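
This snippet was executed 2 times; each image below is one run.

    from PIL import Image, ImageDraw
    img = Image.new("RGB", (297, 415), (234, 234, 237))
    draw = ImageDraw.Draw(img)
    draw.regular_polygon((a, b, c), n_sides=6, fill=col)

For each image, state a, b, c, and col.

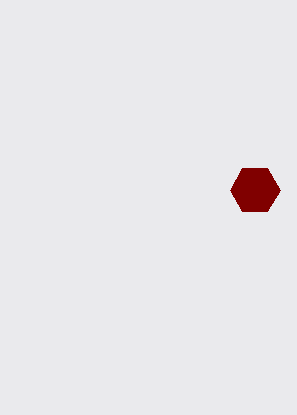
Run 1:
a = 255, b = 190, c = 25, col = 'maroon'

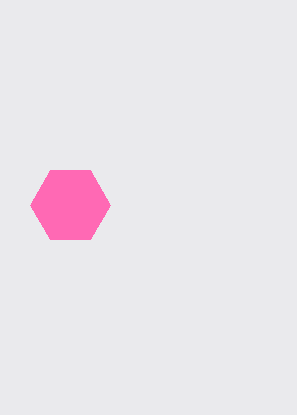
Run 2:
a = 70
b = 205
c = 40
col = 'hotpink'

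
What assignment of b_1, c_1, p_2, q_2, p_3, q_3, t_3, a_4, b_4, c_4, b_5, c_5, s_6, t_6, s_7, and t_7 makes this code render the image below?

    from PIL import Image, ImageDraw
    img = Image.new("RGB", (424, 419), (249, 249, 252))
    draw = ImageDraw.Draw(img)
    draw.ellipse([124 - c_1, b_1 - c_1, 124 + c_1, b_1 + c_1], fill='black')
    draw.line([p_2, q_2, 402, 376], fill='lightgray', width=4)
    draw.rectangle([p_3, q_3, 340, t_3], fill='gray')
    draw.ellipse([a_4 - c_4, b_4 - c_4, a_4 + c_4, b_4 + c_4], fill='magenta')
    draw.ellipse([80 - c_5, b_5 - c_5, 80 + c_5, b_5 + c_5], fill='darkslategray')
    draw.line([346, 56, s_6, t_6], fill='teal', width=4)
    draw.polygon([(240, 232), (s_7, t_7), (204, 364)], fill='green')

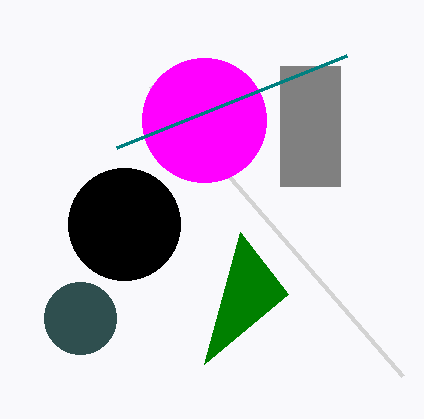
b_1 = 224
c_1 = 56
p_2 = 150
q_2 = 86
p_3 = 280
q_3 = 66
t_3 = 186
a_4 = 204
b_4 = 120
c_4 = 62
b_5 = 318
c_5 = 36
s_6 = 116
t_6 = 148
s_7 = 288
t_7 = 294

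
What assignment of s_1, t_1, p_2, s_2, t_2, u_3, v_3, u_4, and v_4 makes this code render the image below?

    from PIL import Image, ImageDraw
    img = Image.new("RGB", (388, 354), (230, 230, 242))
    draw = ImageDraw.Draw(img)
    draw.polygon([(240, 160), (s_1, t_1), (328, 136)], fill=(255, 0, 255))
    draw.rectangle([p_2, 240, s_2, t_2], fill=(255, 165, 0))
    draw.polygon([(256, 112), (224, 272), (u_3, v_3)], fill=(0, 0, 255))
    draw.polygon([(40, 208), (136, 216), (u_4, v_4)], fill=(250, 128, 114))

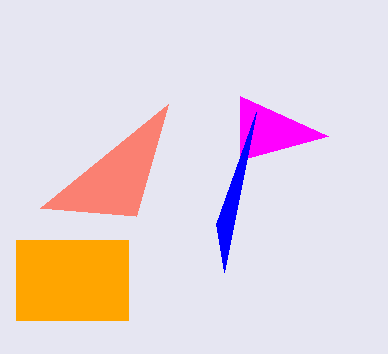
s_1 = 240
t_1 = 96
p_2 = 16
s_2 = 128
t_2 = 320
u_3 = 216
v_3 = 224
u_4 = 168
v_4 = 104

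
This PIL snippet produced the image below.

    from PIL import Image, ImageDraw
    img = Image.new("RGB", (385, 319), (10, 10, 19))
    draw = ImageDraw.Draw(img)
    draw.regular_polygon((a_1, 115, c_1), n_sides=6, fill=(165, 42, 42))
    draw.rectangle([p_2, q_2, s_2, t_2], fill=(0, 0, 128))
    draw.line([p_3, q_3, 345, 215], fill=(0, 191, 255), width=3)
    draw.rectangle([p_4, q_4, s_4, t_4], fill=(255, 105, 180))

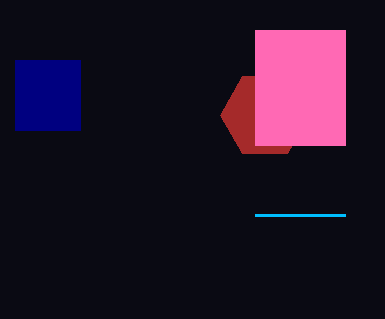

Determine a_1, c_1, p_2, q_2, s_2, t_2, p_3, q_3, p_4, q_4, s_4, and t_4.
a_1 = 265; c_1 = 45; p_2 = 15; q_2 = 60; s_2 = 80; t_2 = 130; p_3 = 255; q_3 = 215; p_4 = 255; q_4 = 30; s_4 = 345; t_4 = 145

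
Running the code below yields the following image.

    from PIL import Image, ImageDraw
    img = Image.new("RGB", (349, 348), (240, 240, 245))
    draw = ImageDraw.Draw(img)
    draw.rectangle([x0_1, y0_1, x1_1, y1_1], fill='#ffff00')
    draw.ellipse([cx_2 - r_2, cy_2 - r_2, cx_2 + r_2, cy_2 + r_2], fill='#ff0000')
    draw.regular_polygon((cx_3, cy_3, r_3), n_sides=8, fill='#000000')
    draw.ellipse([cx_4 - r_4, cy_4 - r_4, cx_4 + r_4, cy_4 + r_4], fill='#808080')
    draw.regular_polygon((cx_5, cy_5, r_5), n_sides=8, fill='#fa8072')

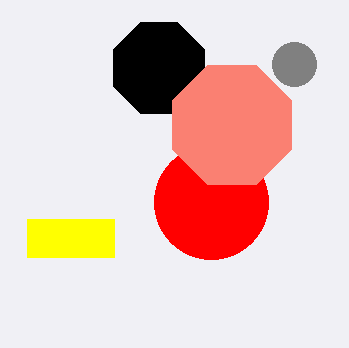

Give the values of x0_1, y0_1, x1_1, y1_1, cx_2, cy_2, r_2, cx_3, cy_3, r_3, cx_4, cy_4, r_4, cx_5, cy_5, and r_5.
x0_1 = 27, y0_1 = 219, x1_1 = 114, y1_1 = 257, cx_2 = 211, cy_2 = 202, r_2 = 57, cx_3 = 159, cy_3 = 68, r_3 = 49, cx_4 = 294, cy_4 = 64, r_4 = 22, cx_5 = 232, cy_5 = 125, r_5 = 64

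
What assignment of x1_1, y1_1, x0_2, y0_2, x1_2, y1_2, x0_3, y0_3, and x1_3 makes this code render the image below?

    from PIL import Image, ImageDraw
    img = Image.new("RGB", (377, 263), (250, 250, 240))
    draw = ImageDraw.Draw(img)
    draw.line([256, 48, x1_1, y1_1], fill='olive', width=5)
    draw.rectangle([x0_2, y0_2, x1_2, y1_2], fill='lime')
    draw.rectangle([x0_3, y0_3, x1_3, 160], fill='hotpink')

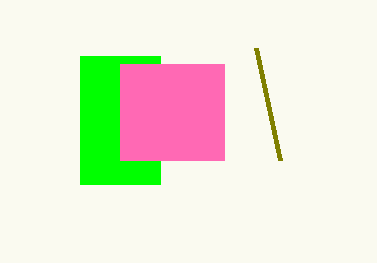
x1_1 = 280, y1_1 = 160, x0_2 = 80, y0_2 = 56, x1_2 = 160, y1_2 = 184, x0_3 = 120, y0_3 = 64, x1_3 = 224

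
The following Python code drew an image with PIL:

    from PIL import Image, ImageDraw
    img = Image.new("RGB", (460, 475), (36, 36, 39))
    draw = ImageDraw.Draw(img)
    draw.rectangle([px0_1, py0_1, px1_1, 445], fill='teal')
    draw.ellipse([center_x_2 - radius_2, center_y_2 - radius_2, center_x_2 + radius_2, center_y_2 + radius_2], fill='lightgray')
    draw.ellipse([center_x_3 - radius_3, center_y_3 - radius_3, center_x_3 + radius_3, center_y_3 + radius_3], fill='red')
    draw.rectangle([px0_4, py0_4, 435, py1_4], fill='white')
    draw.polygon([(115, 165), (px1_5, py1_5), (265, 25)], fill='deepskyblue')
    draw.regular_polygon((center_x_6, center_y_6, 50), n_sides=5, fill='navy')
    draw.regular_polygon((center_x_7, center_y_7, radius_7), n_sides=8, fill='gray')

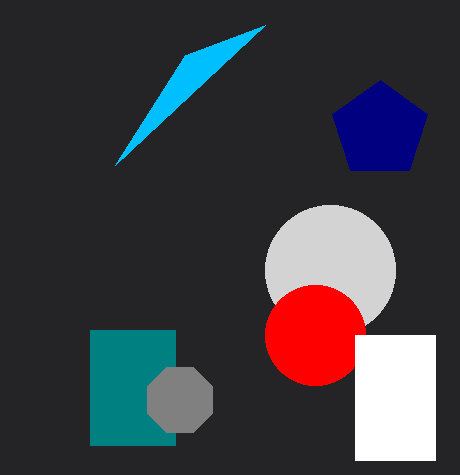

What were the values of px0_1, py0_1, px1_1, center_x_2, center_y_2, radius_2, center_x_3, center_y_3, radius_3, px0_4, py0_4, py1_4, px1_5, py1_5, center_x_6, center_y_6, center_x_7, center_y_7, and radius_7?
px0_1 = 90
py0_1 = 330
px1_1 = 175
center_x_2 = 330
center_y_2 = 270
radius_2 = 65
center_x_3 = 315
center_y_3 = 335
radius_3 = 50
px0_4 = 355
py0_4 = 335
py1_4 = 460
px1_5 = 185
py1_5 = 55
center_x_6 = 380
center_y_6 = 130
center_x_7 = 180
center_y_7 = 400
radius_7 = 35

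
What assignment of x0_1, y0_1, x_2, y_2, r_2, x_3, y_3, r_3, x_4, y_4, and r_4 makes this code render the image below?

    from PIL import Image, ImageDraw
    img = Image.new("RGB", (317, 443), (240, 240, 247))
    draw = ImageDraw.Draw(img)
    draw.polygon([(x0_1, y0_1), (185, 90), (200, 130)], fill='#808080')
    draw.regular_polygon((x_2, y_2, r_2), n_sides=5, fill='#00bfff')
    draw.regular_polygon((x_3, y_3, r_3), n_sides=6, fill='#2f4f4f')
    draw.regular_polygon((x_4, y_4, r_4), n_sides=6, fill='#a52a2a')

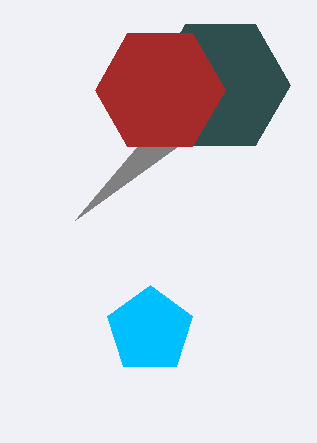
x0_1 = 75, y0_1 = 220, x_2 = 150, y_2 = 330, r_2 = 45, x_3 = 220, y_3 = 85, r_3 = 70, x_4 = 160, y_4 = 90, r_4 = 65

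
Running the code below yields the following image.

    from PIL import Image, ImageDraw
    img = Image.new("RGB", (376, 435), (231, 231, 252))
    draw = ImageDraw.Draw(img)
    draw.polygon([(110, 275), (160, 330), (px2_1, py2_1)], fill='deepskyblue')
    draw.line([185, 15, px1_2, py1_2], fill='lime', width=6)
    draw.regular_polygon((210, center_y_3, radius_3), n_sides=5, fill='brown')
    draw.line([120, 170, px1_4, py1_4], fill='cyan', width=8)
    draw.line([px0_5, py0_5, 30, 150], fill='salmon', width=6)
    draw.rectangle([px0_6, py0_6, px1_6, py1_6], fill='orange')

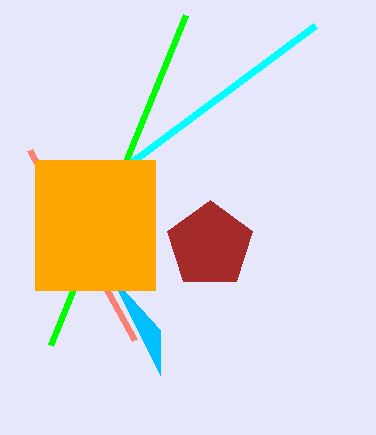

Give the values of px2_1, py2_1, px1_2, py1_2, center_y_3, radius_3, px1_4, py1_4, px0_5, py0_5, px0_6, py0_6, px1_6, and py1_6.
px2_1 = 160; py2_1 = 375; px1_2 = 50; py1_2 = 345; center_y_3 = 245; radius_3 = 45; px1_4 = 315; py1_4 = 25; px0_5 = 135; py0_5 = 340; px0_6 = 35; py0_6 = 160; px1_6 = 155; py1_6 = 290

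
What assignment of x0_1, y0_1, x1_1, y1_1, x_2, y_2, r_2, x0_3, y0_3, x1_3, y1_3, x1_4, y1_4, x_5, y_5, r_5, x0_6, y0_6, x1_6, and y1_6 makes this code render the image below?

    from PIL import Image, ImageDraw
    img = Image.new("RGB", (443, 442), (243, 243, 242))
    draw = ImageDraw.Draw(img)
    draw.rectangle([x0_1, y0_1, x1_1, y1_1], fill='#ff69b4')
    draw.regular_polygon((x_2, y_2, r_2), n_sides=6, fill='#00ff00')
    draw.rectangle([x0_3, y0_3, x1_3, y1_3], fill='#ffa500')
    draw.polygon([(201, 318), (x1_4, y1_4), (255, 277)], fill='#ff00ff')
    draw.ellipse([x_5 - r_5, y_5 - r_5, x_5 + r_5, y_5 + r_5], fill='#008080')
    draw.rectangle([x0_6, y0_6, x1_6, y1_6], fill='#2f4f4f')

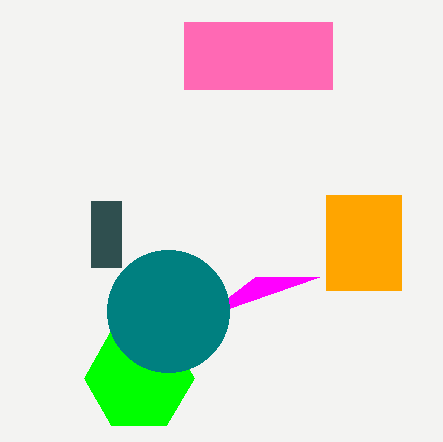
x0_1 = 184, y0_1 = 22, x1_1 = 332, y1_1 = 89, x_2 = 139, y_2 = 378, r_2 = 55, x0_3 = 326, y0_3 = 195, x1_3 = 401, y1_3 = 290, x1_4 = 319, y1_4 = 277, x_5 = 168, y_5 = 311, r_5 = 61, x0_6 = 91, y0_6 = 201, x1_6 = 121, y1_6 = 267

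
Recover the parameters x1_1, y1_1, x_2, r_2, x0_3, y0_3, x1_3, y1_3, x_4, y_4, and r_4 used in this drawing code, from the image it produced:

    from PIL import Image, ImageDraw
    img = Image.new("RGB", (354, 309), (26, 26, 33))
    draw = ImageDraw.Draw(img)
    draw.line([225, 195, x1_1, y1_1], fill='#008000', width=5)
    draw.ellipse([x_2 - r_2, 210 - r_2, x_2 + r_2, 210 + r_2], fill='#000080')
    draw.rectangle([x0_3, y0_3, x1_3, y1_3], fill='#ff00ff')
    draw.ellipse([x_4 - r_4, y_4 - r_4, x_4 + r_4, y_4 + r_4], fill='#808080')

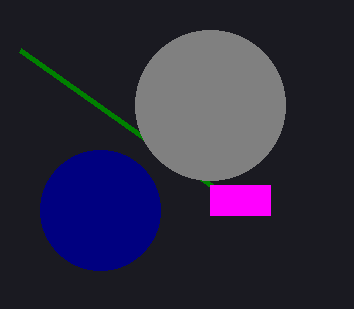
x1_1 = 20
y1_1 = 50
x_2 = 100
r_2 = 60
x0_3 = 210
y0_3 = 185
x1_3 = 270
y1_3 = 215
x_4 = 210
y_4 = 105
r_4 = 75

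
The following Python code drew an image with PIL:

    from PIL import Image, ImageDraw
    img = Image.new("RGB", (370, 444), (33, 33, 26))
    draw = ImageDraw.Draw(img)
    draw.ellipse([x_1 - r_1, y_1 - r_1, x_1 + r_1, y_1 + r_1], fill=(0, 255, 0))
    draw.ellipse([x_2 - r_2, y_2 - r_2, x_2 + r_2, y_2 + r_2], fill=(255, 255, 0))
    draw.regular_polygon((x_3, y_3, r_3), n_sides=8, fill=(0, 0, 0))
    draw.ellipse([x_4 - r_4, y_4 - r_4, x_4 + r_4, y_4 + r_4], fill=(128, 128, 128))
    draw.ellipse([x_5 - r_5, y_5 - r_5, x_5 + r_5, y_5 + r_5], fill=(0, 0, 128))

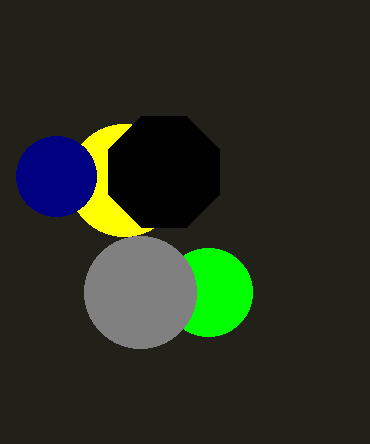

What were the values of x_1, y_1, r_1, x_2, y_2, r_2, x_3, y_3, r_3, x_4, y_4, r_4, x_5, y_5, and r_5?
x_1 = 208; y_1 = 292; r_1 = 44; x_2 = 124; y_2 = 180; r_2 = 56; x_3 = 164; y_3 = 172; r_3 = 60; x_4 = 140; y_4 = 292; r_4 = 56; x_5 = 56; y_5 = 176; r_5 = 40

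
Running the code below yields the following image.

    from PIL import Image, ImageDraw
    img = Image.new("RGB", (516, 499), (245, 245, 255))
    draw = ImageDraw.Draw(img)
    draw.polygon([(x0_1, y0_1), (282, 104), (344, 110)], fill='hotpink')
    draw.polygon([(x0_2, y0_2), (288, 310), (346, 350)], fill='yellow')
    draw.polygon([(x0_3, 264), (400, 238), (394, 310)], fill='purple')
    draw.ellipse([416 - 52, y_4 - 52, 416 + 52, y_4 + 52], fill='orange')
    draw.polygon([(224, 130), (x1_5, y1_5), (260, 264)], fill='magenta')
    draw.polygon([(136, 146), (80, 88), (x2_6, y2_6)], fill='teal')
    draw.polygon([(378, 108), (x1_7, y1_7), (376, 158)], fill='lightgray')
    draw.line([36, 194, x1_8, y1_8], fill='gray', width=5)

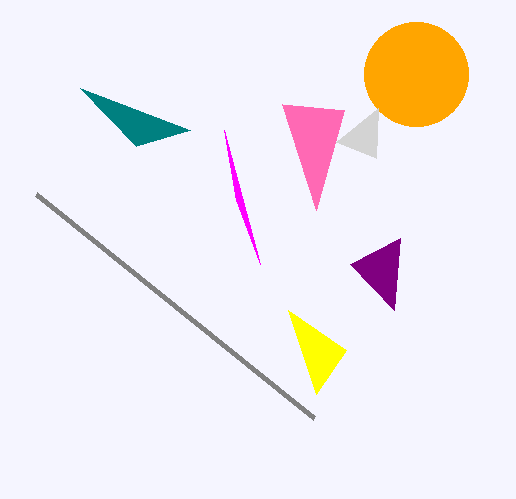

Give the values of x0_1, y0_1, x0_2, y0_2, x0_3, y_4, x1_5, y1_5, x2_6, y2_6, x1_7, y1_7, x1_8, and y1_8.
x0_1 = 316; y0_1 = 210; x0_2 = 316; y0_2 = 394; x0_3 = 350; y_4 = 74; x1_5 = 236; y1_5 = 200; x2_6 = 190; y2_6 = 130; x1_7 = 336; y1_7 = 142; x1_8 = 314; y1_8 = 418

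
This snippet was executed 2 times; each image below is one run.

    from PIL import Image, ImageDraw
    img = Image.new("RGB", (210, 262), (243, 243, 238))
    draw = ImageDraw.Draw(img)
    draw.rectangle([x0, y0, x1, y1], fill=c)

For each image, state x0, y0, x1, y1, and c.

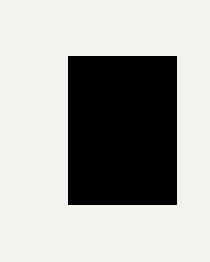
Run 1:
x0 = 68, y0 = 56, x1 = 176, y1 = 204, c = 'black'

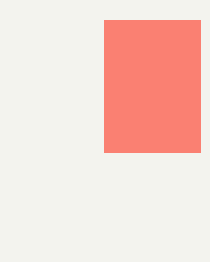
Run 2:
x0 = 104, y0 = 20, x1 = 200, y1 = 152, c = 'salmon'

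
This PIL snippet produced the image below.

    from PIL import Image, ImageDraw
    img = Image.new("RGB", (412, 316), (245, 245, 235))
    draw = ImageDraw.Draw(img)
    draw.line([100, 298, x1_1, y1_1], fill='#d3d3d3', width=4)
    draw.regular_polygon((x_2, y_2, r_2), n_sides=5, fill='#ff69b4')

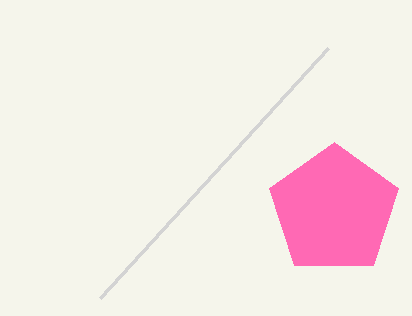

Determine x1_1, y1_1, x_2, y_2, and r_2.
x1_1 = 328
y1_1 = 48
x_2 = 334
y_2 = 210
r_2 = 68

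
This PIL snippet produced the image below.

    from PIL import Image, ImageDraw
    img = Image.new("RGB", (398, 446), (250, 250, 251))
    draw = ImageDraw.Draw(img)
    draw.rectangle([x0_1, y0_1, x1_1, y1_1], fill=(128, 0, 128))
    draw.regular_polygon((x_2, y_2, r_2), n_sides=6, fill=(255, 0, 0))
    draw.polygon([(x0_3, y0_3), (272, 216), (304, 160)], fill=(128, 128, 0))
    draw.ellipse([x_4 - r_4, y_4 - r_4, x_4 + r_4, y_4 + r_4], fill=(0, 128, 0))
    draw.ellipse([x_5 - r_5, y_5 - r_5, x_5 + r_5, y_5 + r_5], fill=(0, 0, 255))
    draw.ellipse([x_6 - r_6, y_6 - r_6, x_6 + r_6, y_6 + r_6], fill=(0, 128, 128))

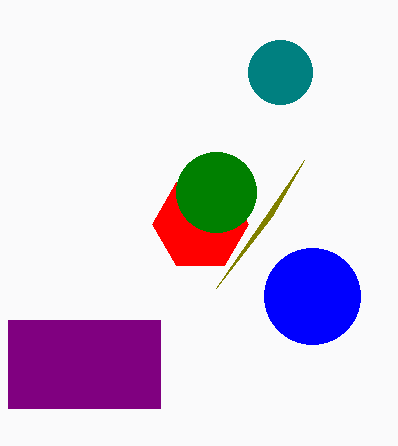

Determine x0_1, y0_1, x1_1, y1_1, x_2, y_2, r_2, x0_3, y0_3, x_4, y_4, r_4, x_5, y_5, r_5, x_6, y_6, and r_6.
x0_1 = 8
y0_1 = 320
x1_1 = 160
y1_1 = 408
x_2 = 200
y_2 = 224
r_2 = 48
x0_3 = 216
y0_3 = 288
x_4 = 216
y_4 = 192
r_4 = 40
x_5 = 312
y_5 = 296
r_5 = 48
x_6 = 280
y_6 = 72
r_6 = 32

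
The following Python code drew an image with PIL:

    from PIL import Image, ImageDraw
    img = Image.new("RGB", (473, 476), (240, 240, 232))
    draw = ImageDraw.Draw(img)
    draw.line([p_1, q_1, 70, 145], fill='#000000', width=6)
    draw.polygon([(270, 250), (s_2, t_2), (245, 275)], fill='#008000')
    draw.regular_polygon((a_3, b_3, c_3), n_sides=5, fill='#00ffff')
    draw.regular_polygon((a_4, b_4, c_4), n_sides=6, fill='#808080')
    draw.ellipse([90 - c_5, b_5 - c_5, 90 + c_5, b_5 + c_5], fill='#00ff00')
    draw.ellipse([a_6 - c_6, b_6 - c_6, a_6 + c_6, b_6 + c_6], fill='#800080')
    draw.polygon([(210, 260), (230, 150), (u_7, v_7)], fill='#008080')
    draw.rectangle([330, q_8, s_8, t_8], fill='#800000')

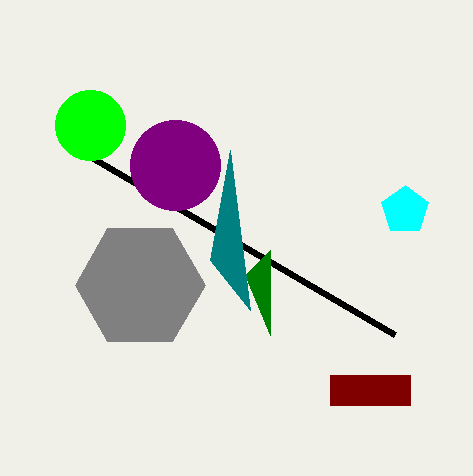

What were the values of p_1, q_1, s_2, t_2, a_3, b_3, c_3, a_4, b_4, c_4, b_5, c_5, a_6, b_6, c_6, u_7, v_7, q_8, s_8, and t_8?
p_1 = 395; q_1 = 335; s_2 = 270; t_2 = 335; a_3 = 405; b_3 = 210; c_3 = 25; a_4 = 140; b_4 = 285; c_4 = 65; b_5 = 125; c_5 = 35; a_6 = 175; b_6 = 165; c_6 = 45; u_7 = 250; v_7 = 310; q_8 = 375; s_8 = 410; t_8 = 405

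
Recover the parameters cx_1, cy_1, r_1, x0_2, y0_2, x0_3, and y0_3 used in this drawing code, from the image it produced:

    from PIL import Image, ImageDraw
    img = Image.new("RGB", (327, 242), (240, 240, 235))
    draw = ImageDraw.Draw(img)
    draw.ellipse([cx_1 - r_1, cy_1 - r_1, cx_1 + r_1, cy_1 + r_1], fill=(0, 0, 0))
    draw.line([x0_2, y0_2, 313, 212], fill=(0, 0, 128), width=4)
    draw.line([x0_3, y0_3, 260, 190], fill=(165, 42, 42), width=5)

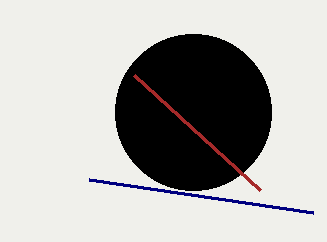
cx_1 = 193, cy_1 = 112, r_1 = 78, x0_2 = 89, y0_2 = 179, x0_3 = 134, y0_3 = 75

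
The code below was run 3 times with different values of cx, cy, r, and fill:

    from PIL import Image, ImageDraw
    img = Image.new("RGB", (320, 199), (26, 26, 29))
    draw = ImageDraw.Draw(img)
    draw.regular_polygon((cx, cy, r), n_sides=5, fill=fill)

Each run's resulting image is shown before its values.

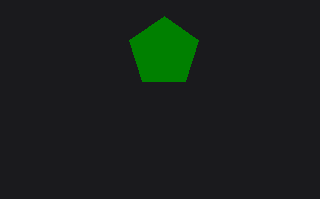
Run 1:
cx = 164, cy = 52, r = 36, fill = 'green'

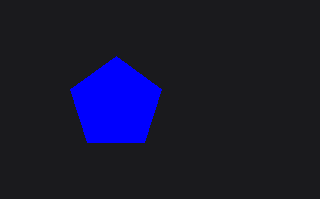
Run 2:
cx = 116
cy = 104
r = 48
fill = 'blue'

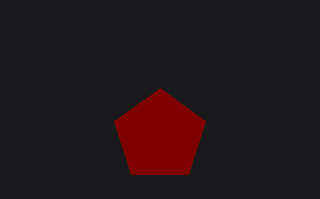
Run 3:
cx = 160
cy = 136
r = 48
fill = 'maroon'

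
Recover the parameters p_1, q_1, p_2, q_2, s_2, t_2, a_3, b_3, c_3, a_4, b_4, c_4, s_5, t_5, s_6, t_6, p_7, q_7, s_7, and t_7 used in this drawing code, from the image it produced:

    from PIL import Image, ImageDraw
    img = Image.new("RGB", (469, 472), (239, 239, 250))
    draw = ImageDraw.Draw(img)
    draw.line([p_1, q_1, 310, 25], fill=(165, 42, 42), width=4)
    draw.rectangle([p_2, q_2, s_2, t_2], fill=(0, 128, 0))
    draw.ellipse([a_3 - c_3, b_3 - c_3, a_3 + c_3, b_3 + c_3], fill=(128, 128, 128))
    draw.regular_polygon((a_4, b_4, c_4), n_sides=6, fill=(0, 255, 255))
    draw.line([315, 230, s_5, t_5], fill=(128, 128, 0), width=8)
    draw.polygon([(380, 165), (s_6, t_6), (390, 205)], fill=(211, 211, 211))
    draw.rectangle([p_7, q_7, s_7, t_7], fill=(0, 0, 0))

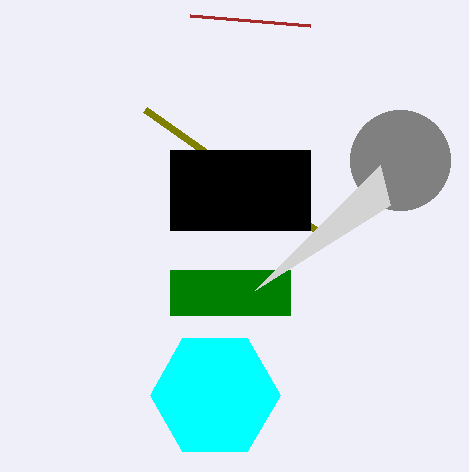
p_1 = 190; q_1 = 15; p_2 = 170; q_2 = 270; s_2 = 290; t_2 = 315; a_3 = 400; b_3 = 160; c_3 = 50; a_4 = 215; b_4 = 395; c_4 = 65; s_5 = 145; t_5 = 110; s_6 = 255; t_6 = 290; p_7 = 170; q_7 = 150; s_7 = 310; t_7 = 230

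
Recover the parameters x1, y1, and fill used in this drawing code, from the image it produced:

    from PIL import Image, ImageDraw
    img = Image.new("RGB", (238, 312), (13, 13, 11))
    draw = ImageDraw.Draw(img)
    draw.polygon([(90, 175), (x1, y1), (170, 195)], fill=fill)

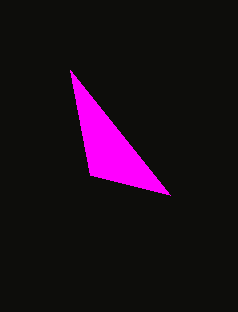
x1 = 70; y1 = 70; fill = 'magenta'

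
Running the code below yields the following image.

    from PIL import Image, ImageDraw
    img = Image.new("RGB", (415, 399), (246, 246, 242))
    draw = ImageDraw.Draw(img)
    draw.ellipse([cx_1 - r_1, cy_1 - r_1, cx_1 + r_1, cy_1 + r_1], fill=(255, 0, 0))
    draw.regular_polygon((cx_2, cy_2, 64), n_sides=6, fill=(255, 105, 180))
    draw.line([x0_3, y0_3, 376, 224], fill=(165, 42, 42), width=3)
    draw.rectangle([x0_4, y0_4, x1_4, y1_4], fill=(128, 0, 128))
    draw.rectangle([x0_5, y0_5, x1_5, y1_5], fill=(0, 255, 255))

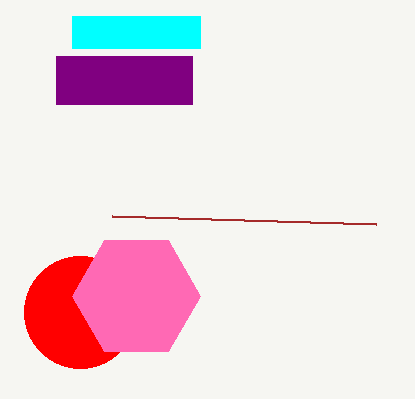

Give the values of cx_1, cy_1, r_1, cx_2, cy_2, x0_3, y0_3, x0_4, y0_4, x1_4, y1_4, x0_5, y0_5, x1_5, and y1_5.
cx_1 = 80, cy_1 = 312, r_1 = 56, cx_2 = 136, cy_2 = 296, x0_3 = 112, y0_3 = 216, x0_4 = 56, y0_4 = 56, x1_4 = 192, y1_4 = 104, x0_5 = 72, y0_5 = 16, x1_5 = 200, y1_5 = 48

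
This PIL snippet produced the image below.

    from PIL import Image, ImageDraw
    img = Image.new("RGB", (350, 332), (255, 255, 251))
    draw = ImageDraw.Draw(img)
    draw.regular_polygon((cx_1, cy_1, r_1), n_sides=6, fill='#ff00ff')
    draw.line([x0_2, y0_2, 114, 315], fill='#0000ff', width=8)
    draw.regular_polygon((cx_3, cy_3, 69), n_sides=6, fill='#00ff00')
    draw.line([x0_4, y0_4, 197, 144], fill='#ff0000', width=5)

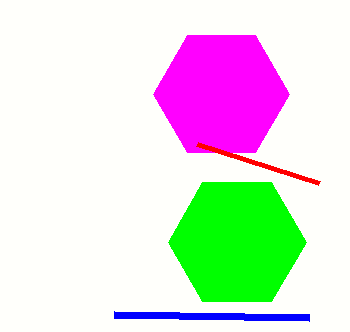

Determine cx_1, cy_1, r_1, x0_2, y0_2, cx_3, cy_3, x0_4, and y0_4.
cx_1 = 221, cy_1 = 94, r_1 = 68, x0_2 = 309, y0_2 = 318, cx_3 = 237, cy_3 = 242, x0_4 = 319, y0_4 = 183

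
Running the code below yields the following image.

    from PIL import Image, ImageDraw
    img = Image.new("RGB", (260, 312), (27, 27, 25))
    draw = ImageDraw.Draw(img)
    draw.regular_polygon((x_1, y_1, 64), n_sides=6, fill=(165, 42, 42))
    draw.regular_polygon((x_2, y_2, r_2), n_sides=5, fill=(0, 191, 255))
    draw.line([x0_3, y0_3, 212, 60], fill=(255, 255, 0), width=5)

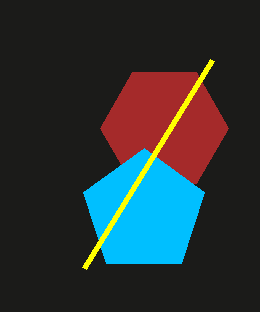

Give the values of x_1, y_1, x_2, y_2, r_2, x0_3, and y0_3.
x_1 = 164, y_1 = 128, x_2 = 144, y_2 = 212, r_2 = 64, x0_3 = 84, y0_3 = 268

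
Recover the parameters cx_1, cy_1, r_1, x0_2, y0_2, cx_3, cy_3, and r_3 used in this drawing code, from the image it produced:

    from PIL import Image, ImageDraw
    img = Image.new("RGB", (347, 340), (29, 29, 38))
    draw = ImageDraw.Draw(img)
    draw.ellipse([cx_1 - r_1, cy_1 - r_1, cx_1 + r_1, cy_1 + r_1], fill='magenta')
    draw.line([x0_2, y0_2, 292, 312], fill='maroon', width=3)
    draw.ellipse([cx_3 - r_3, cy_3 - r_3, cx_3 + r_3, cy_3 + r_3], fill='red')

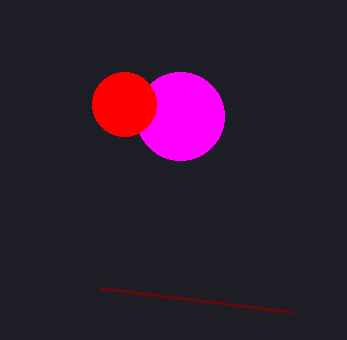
cx_1 = 180, cy_1 = 116, r_1 = 44, x0_2 = 100, y0_2 = 288, cx_3 = 124, cy_3 = 104, r_3 = 32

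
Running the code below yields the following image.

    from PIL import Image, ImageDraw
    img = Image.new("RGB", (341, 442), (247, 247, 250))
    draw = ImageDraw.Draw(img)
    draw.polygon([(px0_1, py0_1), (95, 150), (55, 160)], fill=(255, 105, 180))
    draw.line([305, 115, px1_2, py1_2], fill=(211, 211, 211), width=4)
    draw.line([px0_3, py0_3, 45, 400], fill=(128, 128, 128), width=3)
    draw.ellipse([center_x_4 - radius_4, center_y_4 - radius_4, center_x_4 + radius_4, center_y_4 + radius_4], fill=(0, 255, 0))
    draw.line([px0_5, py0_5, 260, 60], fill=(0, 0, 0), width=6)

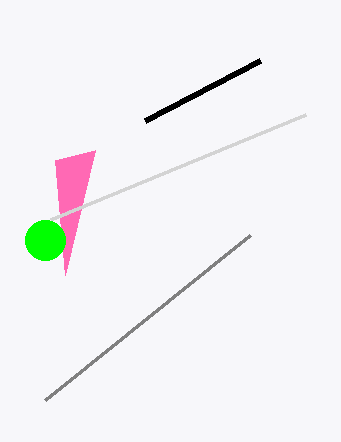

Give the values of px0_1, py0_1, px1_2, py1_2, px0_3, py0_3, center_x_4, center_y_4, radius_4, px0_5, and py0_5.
px0_1 = 65
py0_1 = 275
px1_2 = 50
py1_2 = 220
px0_3 = 250
py0_3 = 235
center_x_4 = 45
center_y_4 = 240
radius_4 = 20
px0_5 = 145
py0_5 = 120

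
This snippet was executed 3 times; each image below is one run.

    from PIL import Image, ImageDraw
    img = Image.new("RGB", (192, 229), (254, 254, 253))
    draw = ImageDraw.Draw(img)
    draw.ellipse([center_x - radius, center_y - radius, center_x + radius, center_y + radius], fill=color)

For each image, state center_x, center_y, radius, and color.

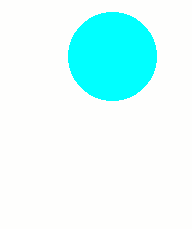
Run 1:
center_x = 112
center_y = 56
radius = 44
color = 'cyan'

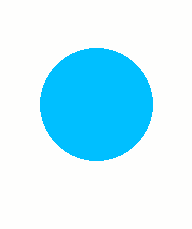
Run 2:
center_x = 96; center_y = 104; radius = 56; color = 'deepskyblue'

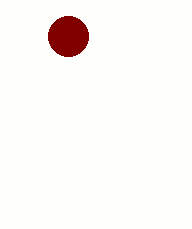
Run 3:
center_x = 68
center_y = 36
radius = 20
color = 'maroon'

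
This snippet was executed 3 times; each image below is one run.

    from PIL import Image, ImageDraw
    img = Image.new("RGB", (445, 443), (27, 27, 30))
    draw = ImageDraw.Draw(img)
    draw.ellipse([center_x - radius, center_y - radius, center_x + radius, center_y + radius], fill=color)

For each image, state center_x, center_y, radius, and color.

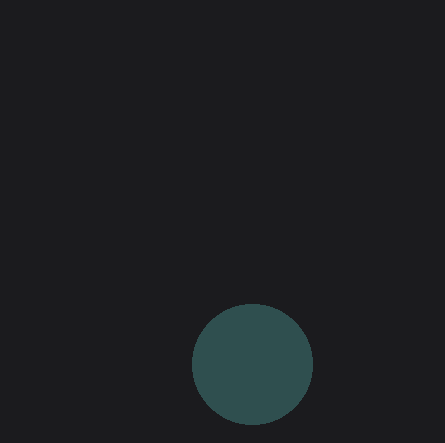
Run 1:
center_x = 252
center_y = 364
radius = 60
color = 'darkslategray'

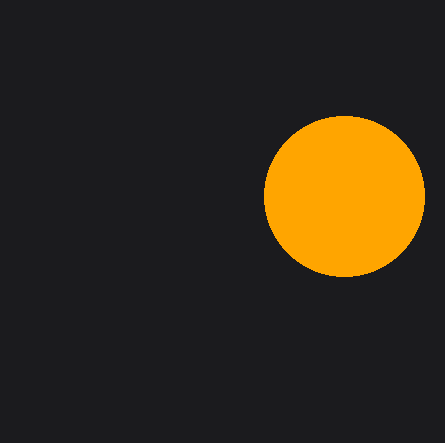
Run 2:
center_x = 344
center_y = 196
radius = 80
color = 'orange'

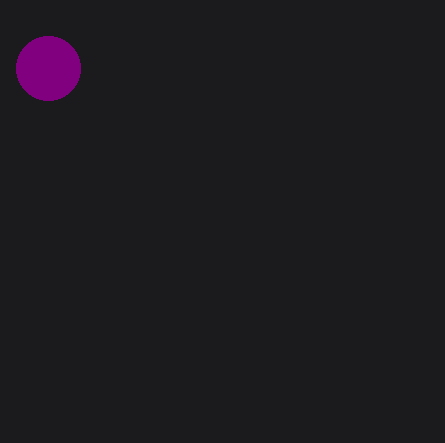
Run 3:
center_x = 48, center_y = 68, radius = 32, color = 'purple'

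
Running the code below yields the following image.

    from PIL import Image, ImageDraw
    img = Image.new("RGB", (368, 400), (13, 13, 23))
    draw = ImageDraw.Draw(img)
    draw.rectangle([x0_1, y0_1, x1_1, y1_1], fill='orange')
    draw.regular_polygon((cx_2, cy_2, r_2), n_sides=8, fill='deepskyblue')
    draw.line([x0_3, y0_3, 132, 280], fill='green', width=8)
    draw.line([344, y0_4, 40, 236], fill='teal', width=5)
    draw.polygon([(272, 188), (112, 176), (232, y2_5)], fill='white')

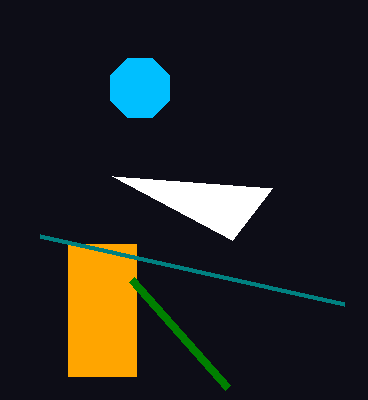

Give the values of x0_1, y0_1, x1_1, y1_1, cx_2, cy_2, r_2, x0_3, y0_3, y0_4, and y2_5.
x0_1 = 68; y0_1 = 244; x1_1 = 136; y1_1 = 376; cx_2 = 140; cy_2 = 88; r_2 = 32; x0_3 = 228; y0_3 = 388; y0_4 = 304; y2_5 = 240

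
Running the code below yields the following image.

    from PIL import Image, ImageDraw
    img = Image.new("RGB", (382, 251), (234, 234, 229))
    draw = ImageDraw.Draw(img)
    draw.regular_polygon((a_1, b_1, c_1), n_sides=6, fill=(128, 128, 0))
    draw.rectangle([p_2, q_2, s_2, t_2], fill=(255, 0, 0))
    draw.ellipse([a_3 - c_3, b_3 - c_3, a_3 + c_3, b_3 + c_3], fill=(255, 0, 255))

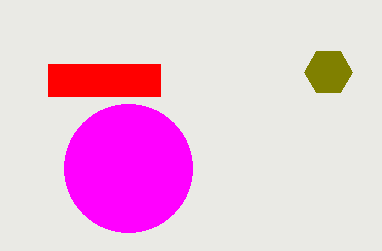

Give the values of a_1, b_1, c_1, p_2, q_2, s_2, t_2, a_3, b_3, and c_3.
a_1 = 328
b_1 = 72
c_1 = 24
p_2 = 48
q_2 = 64
s_2 = 160
t_2 = 96
a_3 = 128
b_3 = 168
c_3 = 64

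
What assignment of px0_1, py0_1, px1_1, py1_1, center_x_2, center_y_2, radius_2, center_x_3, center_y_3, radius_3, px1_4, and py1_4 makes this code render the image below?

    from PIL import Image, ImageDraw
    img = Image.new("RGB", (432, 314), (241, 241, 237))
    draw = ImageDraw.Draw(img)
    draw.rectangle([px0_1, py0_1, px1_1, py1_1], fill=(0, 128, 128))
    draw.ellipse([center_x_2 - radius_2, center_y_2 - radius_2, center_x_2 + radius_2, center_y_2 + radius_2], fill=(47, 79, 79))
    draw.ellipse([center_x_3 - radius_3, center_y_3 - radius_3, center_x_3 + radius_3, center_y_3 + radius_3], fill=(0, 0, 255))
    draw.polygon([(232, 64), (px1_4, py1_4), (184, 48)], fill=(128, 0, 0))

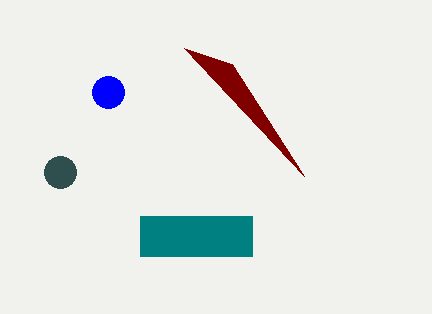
px0_1 = 140, py0_1 = 216, px1_1 = 252, py1_1 = 256, center_x_2 = 60, center_y_2 = 172, radius_2 = 16, center_x_3 = 108, center_y_3 = 92, radius_3 = 16, px1_4 = 304, py1_4 = 176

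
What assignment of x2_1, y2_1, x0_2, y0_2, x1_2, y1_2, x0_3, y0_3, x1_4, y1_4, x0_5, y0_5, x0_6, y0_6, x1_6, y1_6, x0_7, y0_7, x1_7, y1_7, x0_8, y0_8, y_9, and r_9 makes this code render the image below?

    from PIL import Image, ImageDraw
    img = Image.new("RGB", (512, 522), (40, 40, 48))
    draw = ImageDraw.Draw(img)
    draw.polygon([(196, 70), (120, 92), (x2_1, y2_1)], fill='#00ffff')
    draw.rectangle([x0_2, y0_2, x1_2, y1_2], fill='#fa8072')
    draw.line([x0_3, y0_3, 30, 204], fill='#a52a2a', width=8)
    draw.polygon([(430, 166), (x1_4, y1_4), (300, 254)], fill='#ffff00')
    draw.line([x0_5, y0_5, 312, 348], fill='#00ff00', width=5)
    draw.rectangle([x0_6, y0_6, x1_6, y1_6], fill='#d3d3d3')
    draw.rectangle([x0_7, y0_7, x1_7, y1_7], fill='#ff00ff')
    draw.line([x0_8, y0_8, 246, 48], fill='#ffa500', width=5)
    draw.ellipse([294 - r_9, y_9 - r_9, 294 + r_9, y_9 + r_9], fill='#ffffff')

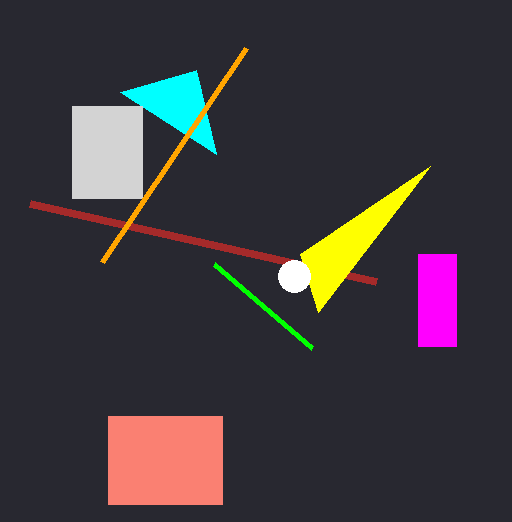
x2_1 = 216; y2_1 = 154; x0_2 = 108; y0_2 = 416; x1_2 = 222; y1_2 = 504; x0_3 = 376; y0_3 = 282; x1_4 = 318; y1_4 = 312; x0_5 = 214; y0_5 = 264; x0_6 = 72; y0_6 = 106; x1_6 = 142; y1_6 = 198; x0_7 = 418; y0_7 = 254; x1_7 = 456; y1_7 = 346; x0_8 = 102; y0_8 = 262; y_9 = 276; r_9 = 16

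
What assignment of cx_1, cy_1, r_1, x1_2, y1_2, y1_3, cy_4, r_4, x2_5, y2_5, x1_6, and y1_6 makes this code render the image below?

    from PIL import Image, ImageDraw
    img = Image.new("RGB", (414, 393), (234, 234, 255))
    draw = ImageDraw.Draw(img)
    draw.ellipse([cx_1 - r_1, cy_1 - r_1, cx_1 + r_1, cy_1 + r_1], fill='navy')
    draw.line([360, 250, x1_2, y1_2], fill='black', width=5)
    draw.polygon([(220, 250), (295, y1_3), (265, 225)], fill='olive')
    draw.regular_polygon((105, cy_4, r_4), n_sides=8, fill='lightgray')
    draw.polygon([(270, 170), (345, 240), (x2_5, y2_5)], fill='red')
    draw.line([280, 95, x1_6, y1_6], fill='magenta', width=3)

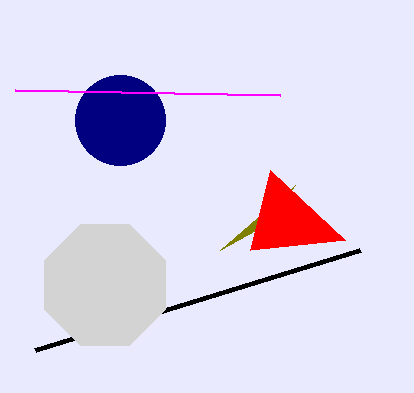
cx_1 = 120; cy_1 = 120; r_1 = 45; x1_2 = 35; y1_2 = 350; y1_3 = 185; cy_4 = 285; r_4 = 65; x2_5 = 250; y2_5 = 250; x1_6 = 15; y1_6 = 90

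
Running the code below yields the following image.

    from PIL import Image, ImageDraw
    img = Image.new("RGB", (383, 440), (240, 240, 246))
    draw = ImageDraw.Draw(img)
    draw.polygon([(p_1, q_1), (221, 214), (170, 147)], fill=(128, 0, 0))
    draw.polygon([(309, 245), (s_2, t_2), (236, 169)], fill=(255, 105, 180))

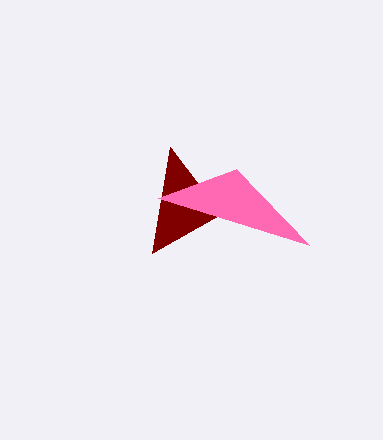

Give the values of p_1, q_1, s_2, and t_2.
p_1 = 152, q_1 = 253, s_2 = 158, t_2 = 198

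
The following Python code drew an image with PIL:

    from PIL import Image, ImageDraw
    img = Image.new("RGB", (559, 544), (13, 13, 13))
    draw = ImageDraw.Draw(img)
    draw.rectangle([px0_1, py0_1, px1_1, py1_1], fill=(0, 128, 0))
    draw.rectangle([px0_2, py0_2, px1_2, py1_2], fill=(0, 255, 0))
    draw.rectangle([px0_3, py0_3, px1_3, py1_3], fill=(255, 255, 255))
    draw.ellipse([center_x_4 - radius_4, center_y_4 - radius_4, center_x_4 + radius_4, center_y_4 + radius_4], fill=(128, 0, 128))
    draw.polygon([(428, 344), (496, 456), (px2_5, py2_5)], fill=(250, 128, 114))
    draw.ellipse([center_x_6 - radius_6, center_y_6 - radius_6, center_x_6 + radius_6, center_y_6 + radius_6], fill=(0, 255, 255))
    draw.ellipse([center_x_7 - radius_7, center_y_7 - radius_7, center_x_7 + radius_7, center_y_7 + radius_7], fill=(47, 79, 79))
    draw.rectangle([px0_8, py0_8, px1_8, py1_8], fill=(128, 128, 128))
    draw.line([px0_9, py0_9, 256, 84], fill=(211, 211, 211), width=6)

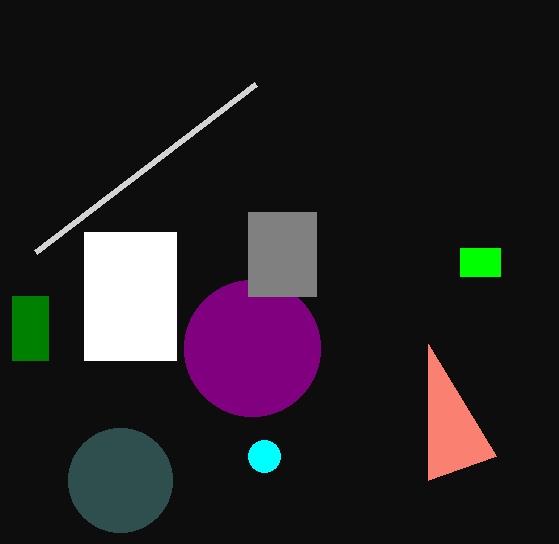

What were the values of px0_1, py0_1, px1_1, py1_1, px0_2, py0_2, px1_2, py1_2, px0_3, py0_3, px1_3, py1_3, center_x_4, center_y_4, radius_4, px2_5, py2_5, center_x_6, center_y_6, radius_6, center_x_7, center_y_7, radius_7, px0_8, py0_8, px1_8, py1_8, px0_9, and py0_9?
px0_1 = 12; py0_1 = 296; px1_1 = 48; py1_1 = 360; px0_2 = 460; py0_2 = 248; px1_2 = 500; py1_2 = 276; px0_3 = 84; py0_3 = 232; px1_3 = 176; py1_3 = 360; center_x_4 = 252; center_y_4 = 348; radius_4 = 68; px2_5 = 428; py2_5 = 480; center_x_6 = 264; center_y_6 = 456; radius_6 = 16; center_x_7 = 120; center_y_7 = 480; radius_7 = 52; px0_8 = 248; py0_8 = 212; px1_8 = 316; py1_8 = 296; px0_9 = 36; py0_9 = 252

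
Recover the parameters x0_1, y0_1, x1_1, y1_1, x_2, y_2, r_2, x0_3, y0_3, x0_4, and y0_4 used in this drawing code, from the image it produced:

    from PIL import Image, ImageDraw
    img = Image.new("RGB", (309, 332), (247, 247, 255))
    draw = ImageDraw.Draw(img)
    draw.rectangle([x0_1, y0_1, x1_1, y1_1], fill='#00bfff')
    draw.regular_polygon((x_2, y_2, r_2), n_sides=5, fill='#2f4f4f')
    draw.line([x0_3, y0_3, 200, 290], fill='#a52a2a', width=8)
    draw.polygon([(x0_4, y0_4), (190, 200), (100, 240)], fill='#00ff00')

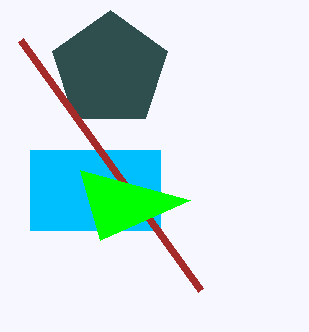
x0_1 = 30
y0_1 = 150
x1_1 = 160
y1_1 = 230
x_2 = 110
y_2 = 70
r_2 = 60
x0_3 = 20
y0_3 = 40
x0_4 = 80
y0_4 = 170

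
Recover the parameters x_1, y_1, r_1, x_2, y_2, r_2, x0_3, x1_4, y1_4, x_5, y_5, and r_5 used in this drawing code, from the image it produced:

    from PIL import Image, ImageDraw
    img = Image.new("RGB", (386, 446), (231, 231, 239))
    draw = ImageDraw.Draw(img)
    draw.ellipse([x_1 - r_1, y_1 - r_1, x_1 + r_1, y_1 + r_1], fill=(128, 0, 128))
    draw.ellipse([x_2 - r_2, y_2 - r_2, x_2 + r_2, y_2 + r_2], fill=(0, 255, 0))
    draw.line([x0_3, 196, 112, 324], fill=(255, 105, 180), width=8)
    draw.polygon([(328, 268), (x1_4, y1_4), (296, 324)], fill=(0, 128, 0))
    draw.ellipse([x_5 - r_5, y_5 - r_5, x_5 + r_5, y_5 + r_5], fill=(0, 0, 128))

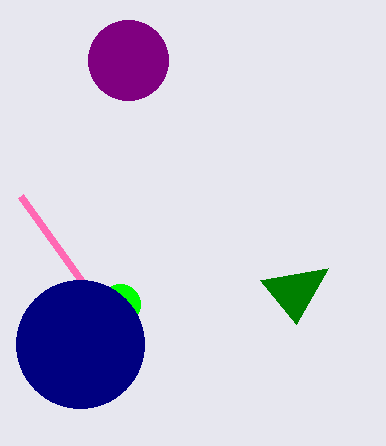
x_1 = 128; y_1 = 60; r_1 = 40; x_2 = 120; y_2 = 304; r_2 = 20; x0_3 = 20; x1_4 = 260; y1_4 = 280; x_5 = 80; y_5 = 344; r_5 = 64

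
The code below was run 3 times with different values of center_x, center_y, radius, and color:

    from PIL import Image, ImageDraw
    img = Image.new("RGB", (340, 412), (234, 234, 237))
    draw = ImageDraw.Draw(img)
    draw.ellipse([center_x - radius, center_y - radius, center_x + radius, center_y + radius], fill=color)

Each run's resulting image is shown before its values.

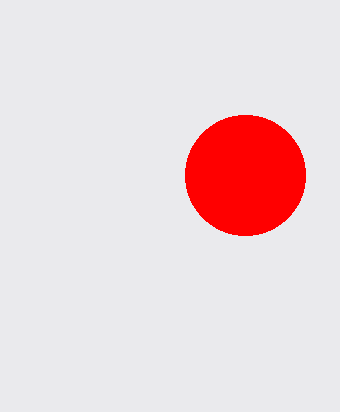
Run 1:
center_x = 245, center_y = 175, radius = 60, color = 'red'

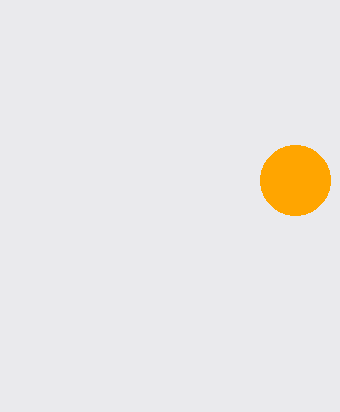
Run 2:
center_x = 295; center_y = 180; radius = 35; color = 'orange'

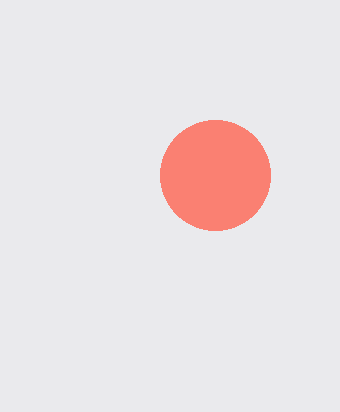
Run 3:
center_x = 215; center_y = 175; radius = 55; color = 'salmon'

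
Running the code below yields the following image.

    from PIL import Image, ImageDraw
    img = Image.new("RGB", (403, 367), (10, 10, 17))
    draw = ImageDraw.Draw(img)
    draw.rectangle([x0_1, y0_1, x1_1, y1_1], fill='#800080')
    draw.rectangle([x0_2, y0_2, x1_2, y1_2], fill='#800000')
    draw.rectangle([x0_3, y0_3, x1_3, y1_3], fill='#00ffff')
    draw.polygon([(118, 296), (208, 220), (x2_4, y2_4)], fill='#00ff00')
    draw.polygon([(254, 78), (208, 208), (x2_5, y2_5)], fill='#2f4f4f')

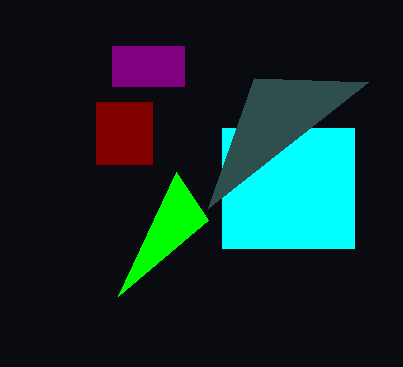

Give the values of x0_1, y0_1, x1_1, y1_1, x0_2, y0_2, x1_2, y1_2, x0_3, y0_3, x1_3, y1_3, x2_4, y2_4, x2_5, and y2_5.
x0_1 = 112, y0_1 = 46, x1_1 = 184, y1_1 = 86, x0_2 = 96, y0_2 = 102, x1_2 = 152, y1_2 = 164, x0_3 = 222, y0_3 = 128, x1_3 = 354, y1_3 = 248, x2_4 = 176, y2_4 = 172, x2_5 = 368, y2_5 = 82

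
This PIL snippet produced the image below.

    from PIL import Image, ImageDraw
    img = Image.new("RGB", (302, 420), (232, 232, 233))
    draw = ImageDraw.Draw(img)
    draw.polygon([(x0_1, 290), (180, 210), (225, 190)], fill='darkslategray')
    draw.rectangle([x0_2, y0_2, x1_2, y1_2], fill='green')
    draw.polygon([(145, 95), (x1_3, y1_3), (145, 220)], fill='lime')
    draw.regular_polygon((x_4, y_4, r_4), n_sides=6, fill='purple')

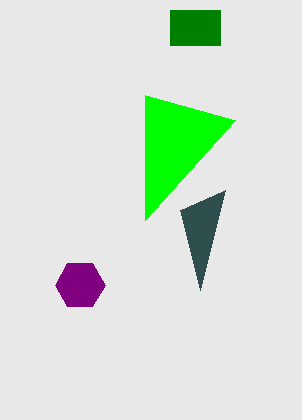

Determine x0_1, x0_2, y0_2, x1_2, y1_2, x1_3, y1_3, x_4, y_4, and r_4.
x0_1 = 200, x0_2 = 170, y0_2 = 10, x1_2 = 220, y1_2 = 45, x1_3 = 235, y1_3 = 120, x_4 = 80, y_4 = 285, r_4 = 25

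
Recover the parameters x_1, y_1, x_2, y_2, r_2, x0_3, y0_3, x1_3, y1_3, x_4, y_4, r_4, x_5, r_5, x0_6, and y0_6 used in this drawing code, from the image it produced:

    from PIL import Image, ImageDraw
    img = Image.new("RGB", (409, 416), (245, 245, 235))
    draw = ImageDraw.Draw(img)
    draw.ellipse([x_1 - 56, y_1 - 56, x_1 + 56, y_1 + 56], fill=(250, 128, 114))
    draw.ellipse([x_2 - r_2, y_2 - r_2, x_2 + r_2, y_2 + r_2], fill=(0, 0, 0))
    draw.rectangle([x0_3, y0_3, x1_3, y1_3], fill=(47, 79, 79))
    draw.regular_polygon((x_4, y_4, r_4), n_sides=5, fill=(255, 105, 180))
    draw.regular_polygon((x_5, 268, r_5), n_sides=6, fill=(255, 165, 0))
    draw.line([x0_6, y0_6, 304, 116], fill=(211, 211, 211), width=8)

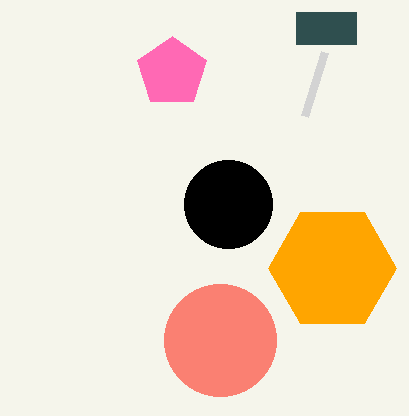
x_1 = 220
y_1 = 340
x_2 = 228
y_2 = 204
r_2 = 44
x0_3 = 296
y0_3 = 12
x1_3 = 356
y1_3 = 44
x_4 = 172
y_4 = 72
r_4 = 36
x_5 = 332
r_5 = 64
x0_6 = 324
y0_6 = 52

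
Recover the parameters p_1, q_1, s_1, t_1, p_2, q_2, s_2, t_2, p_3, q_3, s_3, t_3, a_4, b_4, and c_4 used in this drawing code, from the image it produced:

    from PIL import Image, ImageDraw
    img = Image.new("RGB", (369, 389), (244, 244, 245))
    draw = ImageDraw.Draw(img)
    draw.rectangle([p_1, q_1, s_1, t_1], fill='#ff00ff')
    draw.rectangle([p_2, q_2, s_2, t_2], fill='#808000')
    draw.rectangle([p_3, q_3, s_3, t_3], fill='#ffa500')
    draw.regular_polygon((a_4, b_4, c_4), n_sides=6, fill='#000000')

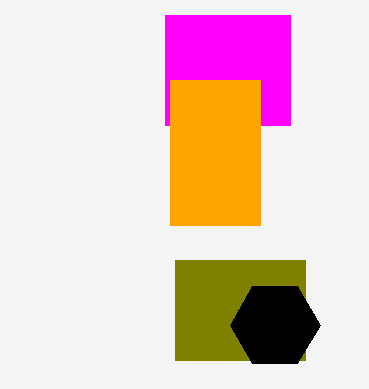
p_1 = 165, q_1 = 15, s_1 = 290, t_1 = 125, p_2 = 175, q_2 = 260, s_2 = 305, t_2 = 360, p_3 = 170, q_3 = 80, s_3 = 260, t_3 = 225, a_4 = 275, b_4 = 325, c_4 = 45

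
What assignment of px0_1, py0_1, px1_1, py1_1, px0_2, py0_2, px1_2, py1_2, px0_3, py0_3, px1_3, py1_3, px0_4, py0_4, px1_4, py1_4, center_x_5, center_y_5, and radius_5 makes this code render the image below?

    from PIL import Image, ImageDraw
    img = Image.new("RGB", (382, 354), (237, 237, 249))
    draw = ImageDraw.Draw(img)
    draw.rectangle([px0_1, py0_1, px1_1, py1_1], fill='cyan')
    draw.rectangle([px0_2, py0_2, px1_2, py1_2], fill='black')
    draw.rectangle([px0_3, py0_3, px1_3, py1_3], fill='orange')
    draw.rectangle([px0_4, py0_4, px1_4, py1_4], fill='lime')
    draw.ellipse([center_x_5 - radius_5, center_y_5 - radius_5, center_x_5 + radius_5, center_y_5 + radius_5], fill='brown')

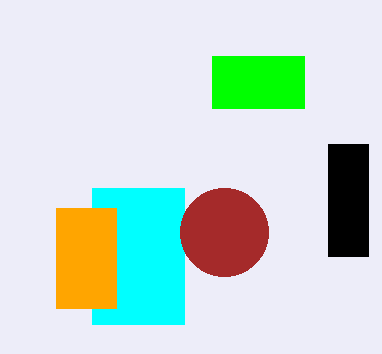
px0_1 = 92; py0_1 = 188; px1_1 = 184; py1_1 = 324; px0_2 = 328; py0_2 = 144; px1_2 = 368; py1_2 = 256; px0_3 = 56; py0_3 = 208; px1_3 = 116; py1_3 = 308; px0_4 = 212; py0_4 = 56; px1_4 = 304; py1_4 = 108; center_x_5 = 224; center_y_5 = 232; radius_5 = 44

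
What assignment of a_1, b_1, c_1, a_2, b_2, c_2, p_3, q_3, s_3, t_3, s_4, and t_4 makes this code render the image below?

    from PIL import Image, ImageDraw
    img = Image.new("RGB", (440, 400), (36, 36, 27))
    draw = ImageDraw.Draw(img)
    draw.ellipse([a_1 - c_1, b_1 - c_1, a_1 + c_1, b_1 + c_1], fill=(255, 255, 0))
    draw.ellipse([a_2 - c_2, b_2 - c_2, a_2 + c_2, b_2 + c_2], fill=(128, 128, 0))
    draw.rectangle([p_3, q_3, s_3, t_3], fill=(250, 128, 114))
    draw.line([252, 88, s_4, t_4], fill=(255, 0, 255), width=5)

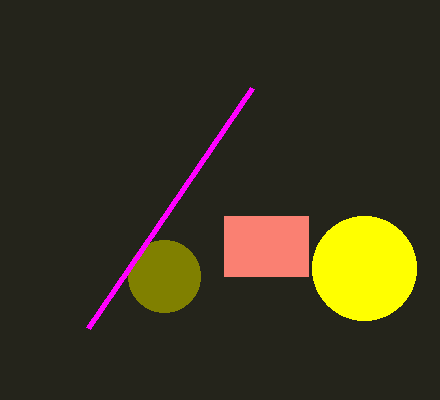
a_1 = 364
b_1 = 268
c_1 = 52
a_2 = 164
b_2 = 276
c_2 = 36
p_3 = 224
q_3 = 216
s_3 = 308
t_3 = 276
s_4 = 88
t_4 = 328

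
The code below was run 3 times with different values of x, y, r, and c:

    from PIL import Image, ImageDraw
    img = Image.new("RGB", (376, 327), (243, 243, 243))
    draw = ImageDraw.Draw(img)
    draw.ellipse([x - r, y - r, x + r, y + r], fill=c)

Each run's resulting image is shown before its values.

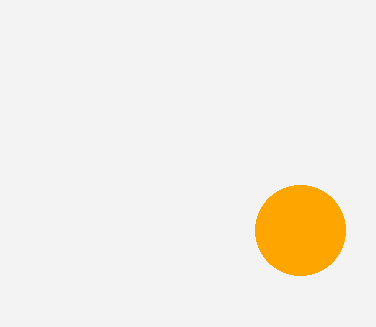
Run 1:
x = 300
y = 230
r = 45
c = 'orange'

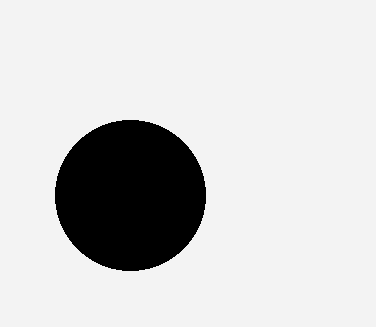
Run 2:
x = 130
y = 195
r = 75
c = 'black'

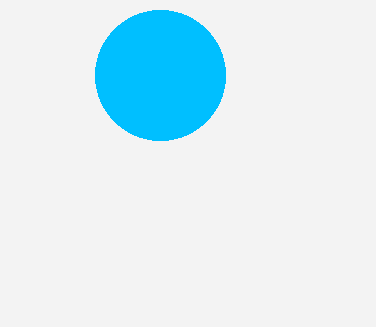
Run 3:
x = 160
y = 75
r = 65
c = 'deepskyblue'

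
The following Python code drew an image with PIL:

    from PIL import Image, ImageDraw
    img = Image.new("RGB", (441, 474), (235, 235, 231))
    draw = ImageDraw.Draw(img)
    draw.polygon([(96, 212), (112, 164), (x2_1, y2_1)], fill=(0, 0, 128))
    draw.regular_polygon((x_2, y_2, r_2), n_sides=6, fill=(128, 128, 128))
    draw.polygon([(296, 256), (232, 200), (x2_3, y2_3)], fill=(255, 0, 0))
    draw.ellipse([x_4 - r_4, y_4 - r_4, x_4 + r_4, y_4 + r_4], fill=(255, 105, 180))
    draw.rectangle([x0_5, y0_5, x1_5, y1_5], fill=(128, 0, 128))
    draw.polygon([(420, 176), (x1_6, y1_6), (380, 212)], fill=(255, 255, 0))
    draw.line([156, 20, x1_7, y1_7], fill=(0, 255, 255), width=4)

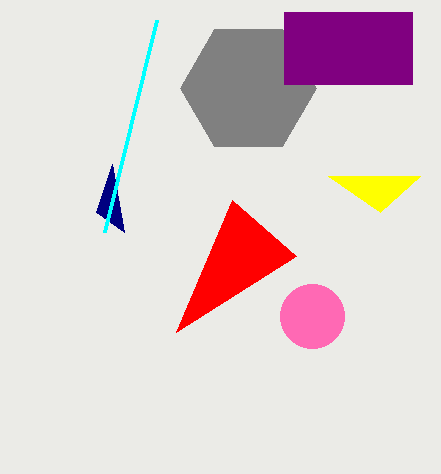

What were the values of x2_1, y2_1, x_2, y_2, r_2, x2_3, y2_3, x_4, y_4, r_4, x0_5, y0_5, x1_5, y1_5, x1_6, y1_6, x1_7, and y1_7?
x2_1 = 124
y2_1 = 232
x_2 = 248
y_2 = 88
r_2 = 68
x2_3 = 176
y2_3 = 332
x_4 = 312
y_4 = 316
r_4 = 32
x0_5 = 284
y0_5 = 12
x1_5 = 412
y1_5 = 84
x1_6 = 328
y1_6 = 176
x1_7 = 104
y1_7 = 232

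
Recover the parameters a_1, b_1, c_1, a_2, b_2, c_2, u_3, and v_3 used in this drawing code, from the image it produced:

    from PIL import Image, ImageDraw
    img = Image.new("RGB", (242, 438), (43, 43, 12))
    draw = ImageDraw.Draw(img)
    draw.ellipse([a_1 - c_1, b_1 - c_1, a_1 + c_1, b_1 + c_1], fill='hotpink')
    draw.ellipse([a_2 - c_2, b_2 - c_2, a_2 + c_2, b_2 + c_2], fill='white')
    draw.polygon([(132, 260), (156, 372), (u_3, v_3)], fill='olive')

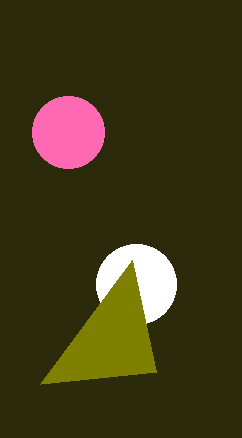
a_1 = 68
b_1 = 132
c_1 = 36
a_2 = 136
b_2 = 284
c_2 = 40
u_3 = 40
v_3 = 384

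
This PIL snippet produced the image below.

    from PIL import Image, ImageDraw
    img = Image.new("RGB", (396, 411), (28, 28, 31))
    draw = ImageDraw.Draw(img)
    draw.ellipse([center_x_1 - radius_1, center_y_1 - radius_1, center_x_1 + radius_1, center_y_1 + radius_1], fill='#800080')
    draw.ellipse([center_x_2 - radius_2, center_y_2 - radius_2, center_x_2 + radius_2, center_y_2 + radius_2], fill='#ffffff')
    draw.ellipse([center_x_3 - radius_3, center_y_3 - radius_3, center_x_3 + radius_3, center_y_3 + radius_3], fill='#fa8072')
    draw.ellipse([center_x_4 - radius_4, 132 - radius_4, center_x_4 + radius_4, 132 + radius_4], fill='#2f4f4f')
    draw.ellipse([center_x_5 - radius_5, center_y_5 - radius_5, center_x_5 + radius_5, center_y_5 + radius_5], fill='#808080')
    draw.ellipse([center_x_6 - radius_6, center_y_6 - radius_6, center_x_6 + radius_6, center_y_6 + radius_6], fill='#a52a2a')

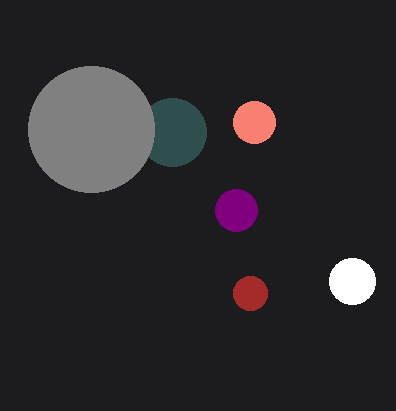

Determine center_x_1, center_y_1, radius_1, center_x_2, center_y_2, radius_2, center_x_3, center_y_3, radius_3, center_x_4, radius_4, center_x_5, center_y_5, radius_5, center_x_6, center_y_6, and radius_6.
center_x_1 = 236
center_y_1 = 210
radius_1 = 21
center_x_2 = 352
center_y_2 = 281
radius_2 = 23
center_x_3 = 254
center_y_3 = 122
radius_3 = 21
center_x_4 = 172
radius_4 = 34
center_x_5 = 91
center_y_5 = 129
radius_5 = 63
center_x_6 = 250
center_y_6 = 293
radius_6 = 17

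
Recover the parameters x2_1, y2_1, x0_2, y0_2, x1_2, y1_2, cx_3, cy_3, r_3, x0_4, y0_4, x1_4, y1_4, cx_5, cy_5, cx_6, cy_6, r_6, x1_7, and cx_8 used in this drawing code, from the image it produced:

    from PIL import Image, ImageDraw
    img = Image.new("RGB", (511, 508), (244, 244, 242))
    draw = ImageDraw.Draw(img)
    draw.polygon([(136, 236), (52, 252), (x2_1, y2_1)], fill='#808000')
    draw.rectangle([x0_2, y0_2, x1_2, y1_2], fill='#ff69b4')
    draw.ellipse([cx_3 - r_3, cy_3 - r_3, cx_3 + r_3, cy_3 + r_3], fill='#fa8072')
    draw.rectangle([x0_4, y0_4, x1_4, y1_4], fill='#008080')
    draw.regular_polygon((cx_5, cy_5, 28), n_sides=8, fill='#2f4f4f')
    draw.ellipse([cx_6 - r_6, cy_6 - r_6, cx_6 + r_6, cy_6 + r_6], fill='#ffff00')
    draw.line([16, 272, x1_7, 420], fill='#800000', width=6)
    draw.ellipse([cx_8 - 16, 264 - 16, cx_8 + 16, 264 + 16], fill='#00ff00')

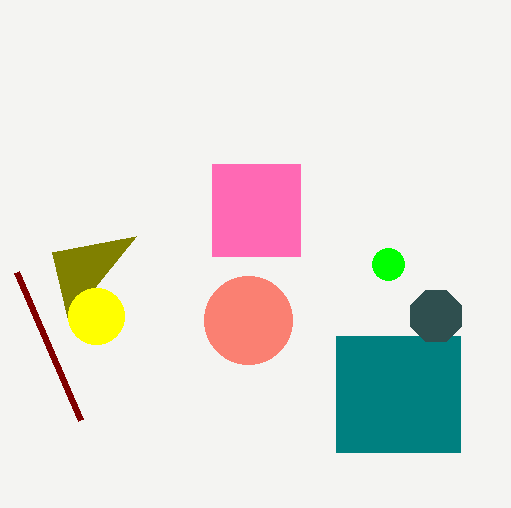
x2_1 = 68, y2_1 = 320, x0_2 = 212, y0_2 = 164, x1_2 = 300, y1_2 = 256, cx_3 = 248, cy_3 = 320, r_3 = 44, x0_4 = 336, y0_4 = 336, x1_4 = 460, y1_4 = 452, cx_5 = 436, cy_5 = 316, cx_6 = 96, cy_6 = 316, r_6 = 28, x1_7 = 80, cx_8 = 388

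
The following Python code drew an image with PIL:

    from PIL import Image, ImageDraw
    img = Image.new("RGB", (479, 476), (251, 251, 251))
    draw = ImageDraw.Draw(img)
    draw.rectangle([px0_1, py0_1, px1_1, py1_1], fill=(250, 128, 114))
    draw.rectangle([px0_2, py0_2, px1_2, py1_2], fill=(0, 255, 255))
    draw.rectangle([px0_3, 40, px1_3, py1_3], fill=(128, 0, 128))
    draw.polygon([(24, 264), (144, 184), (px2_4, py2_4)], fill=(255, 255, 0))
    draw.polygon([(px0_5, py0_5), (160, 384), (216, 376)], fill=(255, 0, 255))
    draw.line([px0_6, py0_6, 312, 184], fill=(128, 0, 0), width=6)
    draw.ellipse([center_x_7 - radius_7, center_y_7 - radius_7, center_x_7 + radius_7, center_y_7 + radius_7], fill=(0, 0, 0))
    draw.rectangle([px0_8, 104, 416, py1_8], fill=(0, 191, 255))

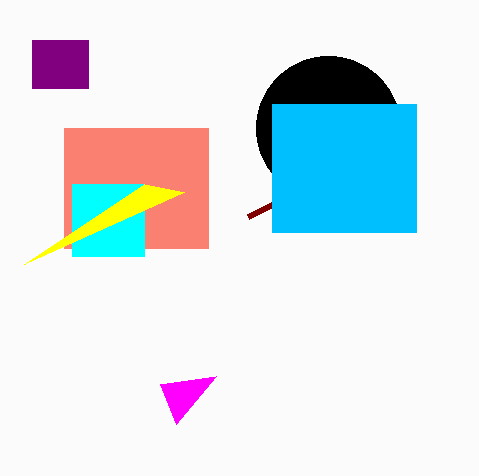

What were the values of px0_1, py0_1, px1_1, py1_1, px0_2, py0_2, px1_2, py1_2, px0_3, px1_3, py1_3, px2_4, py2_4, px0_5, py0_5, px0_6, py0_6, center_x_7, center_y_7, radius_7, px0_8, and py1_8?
px0_1 = 64
py0_1 = 128
px1_1 = 208
py1_1 = 248
px0_2 = 72
py0_2 = 184
px1_2 = 144
py1_2 = 256
px0_3 = 32
px1_3 = 88
py1_3 = 88
px2_4 = 184
py2_4 = 192
px0_5 = 176
py0_5 = 424
px0_6 = 248
py0_6 = 216
center_x_7 = 328
center_y_7 = 128
radius_7 = 72
px0_8 = 272
py1_8 = 232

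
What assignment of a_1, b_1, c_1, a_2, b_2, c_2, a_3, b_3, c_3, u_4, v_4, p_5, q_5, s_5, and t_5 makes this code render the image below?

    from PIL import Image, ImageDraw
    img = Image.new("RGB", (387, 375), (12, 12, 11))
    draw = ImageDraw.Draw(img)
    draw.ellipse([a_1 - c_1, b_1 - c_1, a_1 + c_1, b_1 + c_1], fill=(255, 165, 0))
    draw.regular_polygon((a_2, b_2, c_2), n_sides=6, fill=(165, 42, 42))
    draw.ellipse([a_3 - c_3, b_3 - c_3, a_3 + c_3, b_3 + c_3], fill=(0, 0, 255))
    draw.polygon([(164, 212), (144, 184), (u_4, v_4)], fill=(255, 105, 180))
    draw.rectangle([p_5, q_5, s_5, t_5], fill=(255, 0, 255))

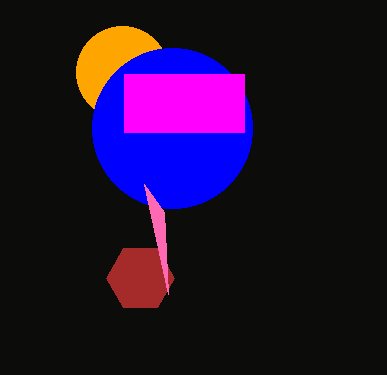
a_1 = 122, b_1 = 72, c_1 = 46, a_2 = 140, b_2 = 278, c_2 = 34, a_3 = 172, b_3 = 128, c_3 = 80, u_4 = 168, v_4 = 294, p_5 = 124, q_5 = 74, s_5 = 244, t_5 = 132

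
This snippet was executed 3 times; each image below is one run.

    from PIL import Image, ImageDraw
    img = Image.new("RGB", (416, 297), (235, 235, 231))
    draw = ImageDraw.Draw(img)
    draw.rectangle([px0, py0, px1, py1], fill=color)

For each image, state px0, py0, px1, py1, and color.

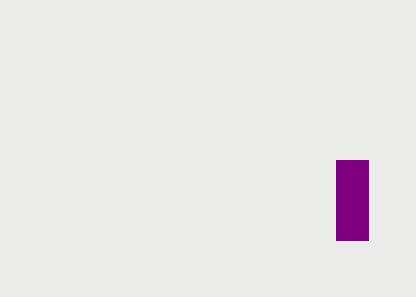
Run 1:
px0 = 336; py0 = 160; px1 = 368; py1 = 240; color = 'purple'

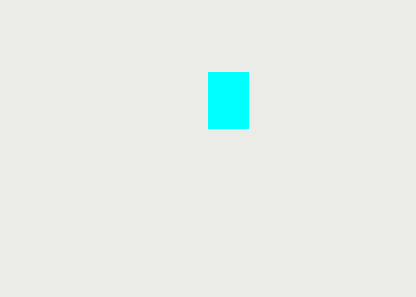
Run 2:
px0 = 208
py0 = 72
px1 = 248
py1 = 128
color = 'cyan'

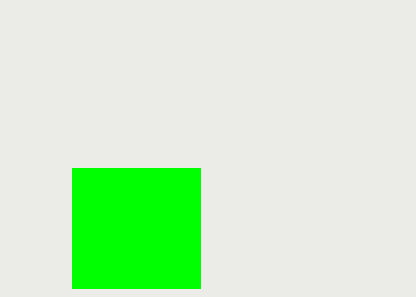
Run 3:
px0 = 72, py0 = 168, px1 = 200, py1 = 288, color = 'lime'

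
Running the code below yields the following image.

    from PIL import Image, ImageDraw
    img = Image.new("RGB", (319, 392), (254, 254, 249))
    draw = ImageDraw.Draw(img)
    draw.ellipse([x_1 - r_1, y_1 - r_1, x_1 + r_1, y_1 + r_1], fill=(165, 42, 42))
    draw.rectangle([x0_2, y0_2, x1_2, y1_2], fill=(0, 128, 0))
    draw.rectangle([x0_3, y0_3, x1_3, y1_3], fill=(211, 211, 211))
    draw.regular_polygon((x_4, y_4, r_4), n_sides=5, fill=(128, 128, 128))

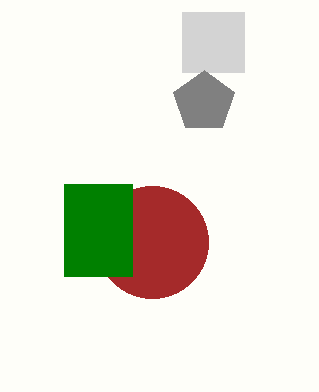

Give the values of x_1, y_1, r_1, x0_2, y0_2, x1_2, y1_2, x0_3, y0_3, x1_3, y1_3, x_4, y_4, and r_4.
x_1 = 152, y_1 = 242, r_1 = 56, x0_2 = 64, y0_2 = 184, x1_2 = 132, y1_2 = 276, x0_3 = 182, y0_3 = 12, x1_3 = 244, y1_3 = 72, x_4 = 204, y_4 = 102, r_4 = 32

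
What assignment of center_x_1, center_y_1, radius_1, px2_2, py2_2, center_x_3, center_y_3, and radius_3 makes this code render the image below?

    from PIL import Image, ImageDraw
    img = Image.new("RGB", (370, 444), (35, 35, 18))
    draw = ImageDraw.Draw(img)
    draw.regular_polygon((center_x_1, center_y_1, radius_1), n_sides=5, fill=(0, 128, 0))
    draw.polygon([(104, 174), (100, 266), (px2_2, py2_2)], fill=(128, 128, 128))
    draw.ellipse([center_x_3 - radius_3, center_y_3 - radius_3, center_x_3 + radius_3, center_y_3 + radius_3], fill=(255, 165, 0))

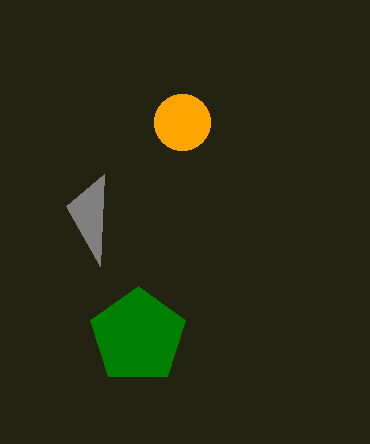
center_x_1 = 138; center_y_1 = 336; radius_1 = 50; px2_2 = 66; py2_2 = 206; center_x_3 = 182; center_y_3 = 122; radius_3 = 28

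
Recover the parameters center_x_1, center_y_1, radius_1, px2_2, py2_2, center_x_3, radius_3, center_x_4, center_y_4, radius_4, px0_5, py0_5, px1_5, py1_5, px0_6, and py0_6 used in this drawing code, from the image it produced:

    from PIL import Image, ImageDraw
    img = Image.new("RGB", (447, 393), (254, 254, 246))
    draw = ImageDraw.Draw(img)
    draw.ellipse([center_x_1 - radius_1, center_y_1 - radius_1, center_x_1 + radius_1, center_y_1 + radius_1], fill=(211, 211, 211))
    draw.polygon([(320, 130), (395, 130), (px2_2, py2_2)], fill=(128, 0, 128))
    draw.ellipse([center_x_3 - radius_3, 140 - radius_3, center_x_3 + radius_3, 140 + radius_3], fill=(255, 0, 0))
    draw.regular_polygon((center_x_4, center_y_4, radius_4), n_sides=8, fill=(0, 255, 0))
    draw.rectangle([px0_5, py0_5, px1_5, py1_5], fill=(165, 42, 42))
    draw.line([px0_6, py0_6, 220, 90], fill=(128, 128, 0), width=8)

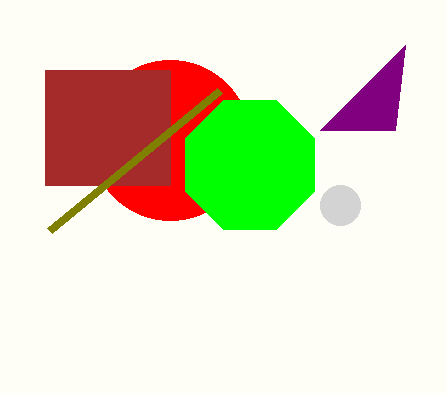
center_x_1 = 340, center_y_1 = 205, radius_1 = 20, px2_2 = 405, py2_2 = 45, center_x_3 = 170, radius_3 = 80, center_x_4 = 250, center_y_4 = 165, radius_4 = 70, px0_5 = 45, py0_5 = 70, px1_5 = 170, py1_5 = 185, px0_6 = 50, py0_6 = 230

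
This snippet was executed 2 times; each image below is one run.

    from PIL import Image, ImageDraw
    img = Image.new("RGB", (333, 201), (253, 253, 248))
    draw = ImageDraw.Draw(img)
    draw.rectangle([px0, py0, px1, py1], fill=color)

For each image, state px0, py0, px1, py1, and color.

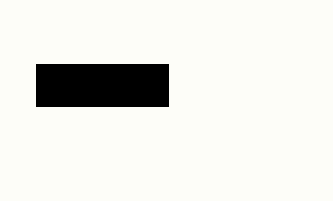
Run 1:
px0 = 36, py0 = 64, px1 = 168, py1 = 106, color = 'black'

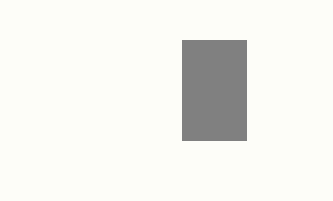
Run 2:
px0 = 182; py0 = 40; px1 = 246; py1 = 140; color = 'gray'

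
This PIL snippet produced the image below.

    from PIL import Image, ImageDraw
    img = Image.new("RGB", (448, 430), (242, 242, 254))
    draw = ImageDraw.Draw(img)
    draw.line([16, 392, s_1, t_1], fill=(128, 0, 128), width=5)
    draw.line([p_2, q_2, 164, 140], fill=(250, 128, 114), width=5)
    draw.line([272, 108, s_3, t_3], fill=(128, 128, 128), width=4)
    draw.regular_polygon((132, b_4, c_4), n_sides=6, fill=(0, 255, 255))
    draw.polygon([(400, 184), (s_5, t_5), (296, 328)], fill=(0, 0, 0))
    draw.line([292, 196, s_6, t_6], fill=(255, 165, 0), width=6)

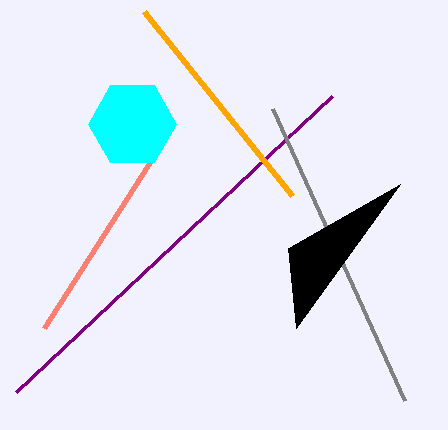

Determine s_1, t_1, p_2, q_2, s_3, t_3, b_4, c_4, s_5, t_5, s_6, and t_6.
s_1 = 332; t_1 = 96; p_2 = 44; q_2 = 328; s_3 = 404; t_3 = 400; b_4 = 124; c_4 = 44; s_5 = 288; t_5 = 248; s_6 = 144; t_6 = 12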